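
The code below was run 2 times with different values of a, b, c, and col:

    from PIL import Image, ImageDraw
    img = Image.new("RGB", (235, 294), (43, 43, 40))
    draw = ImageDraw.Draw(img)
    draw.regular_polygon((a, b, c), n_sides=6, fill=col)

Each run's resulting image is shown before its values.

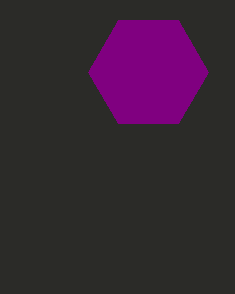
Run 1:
a = 148; b = 72; c = 60; col = 'purple'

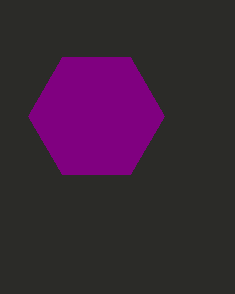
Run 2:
a = 96
b = 116
c = 68
col = 'purple'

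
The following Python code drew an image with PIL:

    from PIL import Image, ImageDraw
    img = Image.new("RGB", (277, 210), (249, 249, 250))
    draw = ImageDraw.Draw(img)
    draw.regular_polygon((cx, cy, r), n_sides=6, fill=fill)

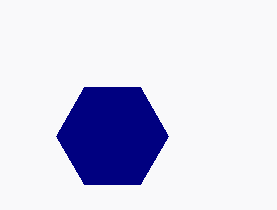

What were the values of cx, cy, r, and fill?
cx = 112
cy = 136
r = 56
fill = 'navy'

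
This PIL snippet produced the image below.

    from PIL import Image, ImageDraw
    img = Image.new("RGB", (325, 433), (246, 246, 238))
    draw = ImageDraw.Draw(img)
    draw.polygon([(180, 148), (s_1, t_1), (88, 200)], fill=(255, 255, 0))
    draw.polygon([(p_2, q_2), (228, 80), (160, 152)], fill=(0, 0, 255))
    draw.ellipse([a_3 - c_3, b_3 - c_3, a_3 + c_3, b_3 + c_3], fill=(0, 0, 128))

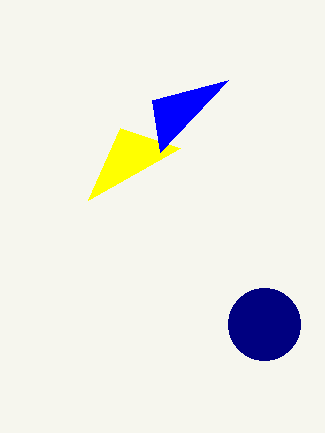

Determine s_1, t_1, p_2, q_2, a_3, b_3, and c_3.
s_1 = 120; t_1 = 128; p_2 = 152; q_2 = 100; a_3 = 264; b_3 = 324; c_3 = 36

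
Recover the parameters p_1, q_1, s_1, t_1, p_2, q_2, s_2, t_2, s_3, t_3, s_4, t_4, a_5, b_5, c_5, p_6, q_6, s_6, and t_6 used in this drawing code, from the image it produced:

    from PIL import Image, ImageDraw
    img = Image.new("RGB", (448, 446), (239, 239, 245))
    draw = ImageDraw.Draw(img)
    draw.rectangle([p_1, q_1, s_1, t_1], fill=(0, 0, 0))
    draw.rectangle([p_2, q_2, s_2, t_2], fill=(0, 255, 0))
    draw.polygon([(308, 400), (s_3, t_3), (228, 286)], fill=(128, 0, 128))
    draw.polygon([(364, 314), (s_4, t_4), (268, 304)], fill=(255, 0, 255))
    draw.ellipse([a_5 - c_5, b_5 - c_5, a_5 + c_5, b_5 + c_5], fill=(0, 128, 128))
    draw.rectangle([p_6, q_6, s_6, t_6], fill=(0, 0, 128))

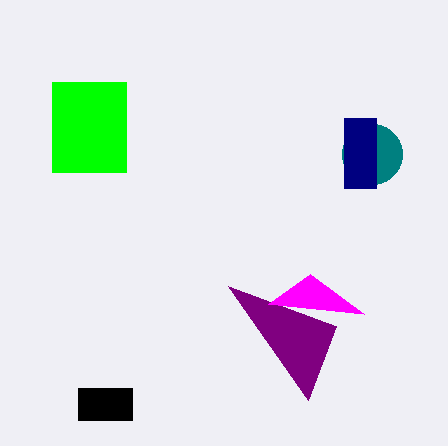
p_1 = 78; q_1 = 388; s_1 = 132; t_1 = 420; p_2 = 52; q_2 = 82; s_2 = 126; t_2 = 172; s_3 = 336; t_3 = 326; s_4 = 310; t_4 = 274; a_5 = 372; b_5 = 154; c_5 = 30; p_6 = 344; q_6 = 118; s_6 = 376; t_6 = 188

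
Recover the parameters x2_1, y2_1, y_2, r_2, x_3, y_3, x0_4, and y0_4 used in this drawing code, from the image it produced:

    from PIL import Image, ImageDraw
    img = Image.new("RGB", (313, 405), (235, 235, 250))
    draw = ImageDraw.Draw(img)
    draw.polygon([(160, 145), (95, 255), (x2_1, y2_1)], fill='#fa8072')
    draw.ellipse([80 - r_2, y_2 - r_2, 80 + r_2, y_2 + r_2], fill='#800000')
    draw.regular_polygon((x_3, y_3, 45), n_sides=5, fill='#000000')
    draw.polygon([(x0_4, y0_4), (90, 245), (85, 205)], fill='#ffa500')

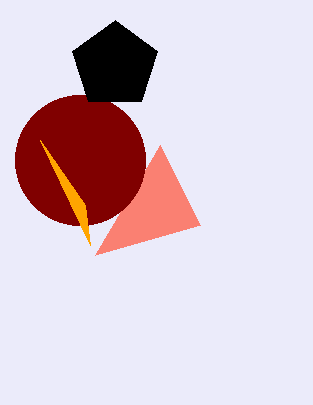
x2_1 = 200
y2_1 = 225
y_2 = 160
r_2 = 65
x_3 = 115
y_3 = 65
x0_4 = 40
y0_4 = 140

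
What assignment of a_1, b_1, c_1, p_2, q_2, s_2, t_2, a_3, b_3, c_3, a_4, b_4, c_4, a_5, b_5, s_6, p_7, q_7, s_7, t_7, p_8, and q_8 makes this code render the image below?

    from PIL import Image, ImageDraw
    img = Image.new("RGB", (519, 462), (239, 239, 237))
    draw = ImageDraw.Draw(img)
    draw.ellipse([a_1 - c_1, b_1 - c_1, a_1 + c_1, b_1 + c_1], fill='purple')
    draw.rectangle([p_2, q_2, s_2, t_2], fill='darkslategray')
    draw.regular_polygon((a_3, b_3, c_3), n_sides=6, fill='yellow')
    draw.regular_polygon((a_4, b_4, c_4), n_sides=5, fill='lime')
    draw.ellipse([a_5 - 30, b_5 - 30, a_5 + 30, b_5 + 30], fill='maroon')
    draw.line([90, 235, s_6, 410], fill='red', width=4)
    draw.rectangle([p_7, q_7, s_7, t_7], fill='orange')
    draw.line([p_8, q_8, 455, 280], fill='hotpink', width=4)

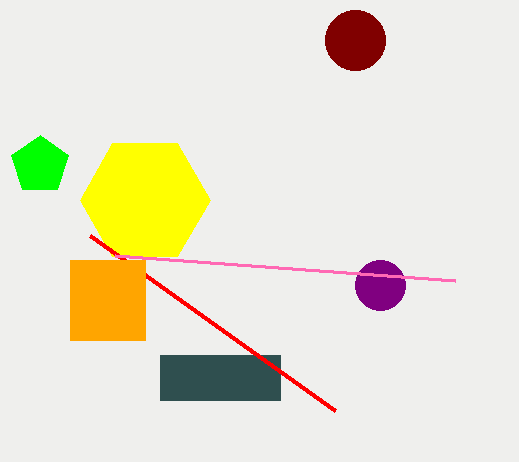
a_1 = 380
b_1 = 285
c_1 = 25
p_2 = 160
q_2 = 355
s_2 = 280
t_2 = 400
a_3 = 145
b_3 = 200
c_3 = 65
a_4 = 40
b_4 = 165
c_4 = 30
a_5 = 355
b_5 = 40
s_6 = 335
p_7 = 70
q_7 = 260
s_7 = 145
t_7 = 340
p_8 = 115
q_8 = 255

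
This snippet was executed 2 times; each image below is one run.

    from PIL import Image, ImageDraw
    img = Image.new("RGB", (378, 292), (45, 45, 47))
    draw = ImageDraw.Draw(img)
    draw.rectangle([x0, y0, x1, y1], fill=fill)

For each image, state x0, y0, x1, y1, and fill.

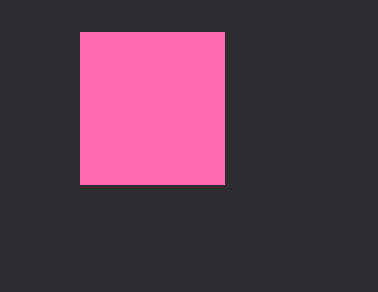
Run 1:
x0 = 80, y0 = 32, x1 = 224, y1 = 184, fill = 'hotpink'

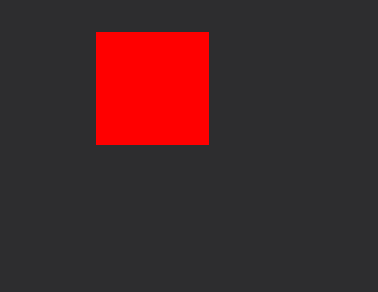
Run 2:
x0 = 96
y0 = 32
x1 = 208
y1 = 144
fill = 'red'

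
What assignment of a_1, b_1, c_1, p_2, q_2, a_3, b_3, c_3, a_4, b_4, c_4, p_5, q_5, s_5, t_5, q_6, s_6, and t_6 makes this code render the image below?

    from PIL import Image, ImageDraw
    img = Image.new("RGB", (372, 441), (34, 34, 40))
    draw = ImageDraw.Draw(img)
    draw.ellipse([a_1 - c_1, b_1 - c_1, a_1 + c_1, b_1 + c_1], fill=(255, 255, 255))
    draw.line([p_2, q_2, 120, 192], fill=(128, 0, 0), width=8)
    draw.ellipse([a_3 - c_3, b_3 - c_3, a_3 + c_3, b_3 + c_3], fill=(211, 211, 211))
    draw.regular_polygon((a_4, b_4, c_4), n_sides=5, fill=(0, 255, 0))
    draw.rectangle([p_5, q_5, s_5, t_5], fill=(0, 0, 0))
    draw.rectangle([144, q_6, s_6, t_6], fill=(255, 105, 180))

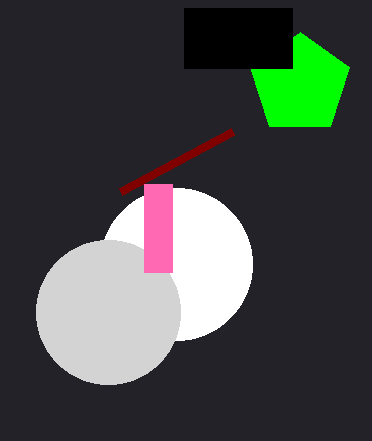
a_1 = 176; b_1 = 264; c_1 = 76; p_2 = 232; q_2 = 132; a_3 = 108; b_3 = 312; c_3 = 72; a_4 = 300; b_4 = 84; c_4 = 52; p_5 = 184; q_5 = 8; s_5 = 292; t_5 = 68; q_6 = 184; s_6 = 172; t_6 = 272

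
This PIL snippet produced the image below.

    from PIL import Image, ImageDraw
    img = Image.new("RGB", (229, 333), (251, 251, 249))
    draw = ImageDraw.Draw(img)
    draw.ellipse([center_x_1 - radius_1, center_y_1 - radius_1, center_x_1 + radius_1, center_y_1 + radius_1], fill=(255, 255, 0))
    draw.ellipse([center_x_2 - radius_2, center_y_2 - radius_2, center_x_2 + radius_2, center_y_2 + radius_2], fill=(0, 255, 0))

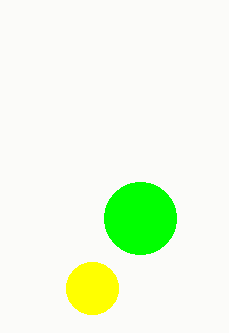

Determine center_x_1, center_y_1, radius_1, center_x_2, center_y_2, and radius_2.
center_x_1 = 92, center_y_1 = 288, radius_1 = 26, center_x_2 = 140, center_y_2 = 218, radius_2 = 36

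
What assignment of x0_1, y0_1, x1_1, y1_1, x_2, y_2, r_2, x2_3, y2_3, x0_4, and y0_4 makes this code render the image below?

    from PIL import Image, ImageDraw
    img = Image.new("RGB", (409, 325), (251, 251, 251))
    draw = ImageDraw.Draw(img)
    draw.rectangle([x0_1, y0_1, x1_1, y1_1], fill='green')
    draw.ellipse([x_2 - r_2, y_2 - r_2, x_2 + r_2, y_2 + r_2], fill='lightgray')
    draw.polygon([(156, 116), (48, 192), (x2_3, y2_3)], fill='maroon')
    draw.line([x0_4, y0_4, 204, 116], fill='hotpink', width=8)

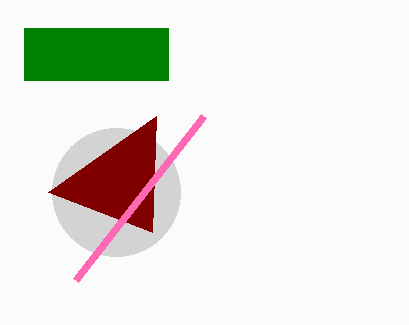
x0_1 = 24; y0_1 = 28; x1_1 = 168; y1_1 = 80; x_2 = 116; y_2 = 192; r_2 = 64; x2_3 = 152; y2_3 = 232; x0_4 = 76; y0_4 = 280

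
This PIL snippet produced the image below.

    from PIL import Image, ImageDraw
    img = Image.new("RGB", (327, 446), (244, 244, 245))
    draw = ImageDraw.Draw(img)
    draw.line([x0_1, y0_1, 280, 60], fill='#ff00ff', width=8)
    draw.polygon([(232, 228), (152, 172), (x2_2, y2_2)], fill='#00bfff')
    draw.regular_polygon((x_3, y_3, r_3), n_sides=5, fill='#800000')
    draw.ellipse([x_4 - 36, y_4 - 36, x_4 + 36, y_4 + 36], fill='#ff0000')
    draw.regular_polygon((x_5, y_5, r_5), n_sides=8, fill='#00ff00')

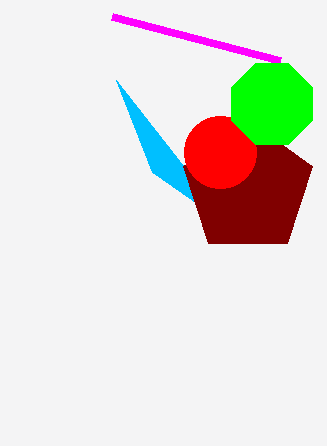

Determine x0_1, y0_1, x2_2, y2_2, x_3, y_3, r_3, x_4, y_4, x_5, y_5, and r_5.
x0_1 = 112
y0_1 = 16
x2_2 = 116
y2_2 = 80
x_3 = 248
y_3 = 188
r_3 = 68
x_4 = 220
y_4 = 152
x_5 = 272
y_5 = 104
r_5 = 44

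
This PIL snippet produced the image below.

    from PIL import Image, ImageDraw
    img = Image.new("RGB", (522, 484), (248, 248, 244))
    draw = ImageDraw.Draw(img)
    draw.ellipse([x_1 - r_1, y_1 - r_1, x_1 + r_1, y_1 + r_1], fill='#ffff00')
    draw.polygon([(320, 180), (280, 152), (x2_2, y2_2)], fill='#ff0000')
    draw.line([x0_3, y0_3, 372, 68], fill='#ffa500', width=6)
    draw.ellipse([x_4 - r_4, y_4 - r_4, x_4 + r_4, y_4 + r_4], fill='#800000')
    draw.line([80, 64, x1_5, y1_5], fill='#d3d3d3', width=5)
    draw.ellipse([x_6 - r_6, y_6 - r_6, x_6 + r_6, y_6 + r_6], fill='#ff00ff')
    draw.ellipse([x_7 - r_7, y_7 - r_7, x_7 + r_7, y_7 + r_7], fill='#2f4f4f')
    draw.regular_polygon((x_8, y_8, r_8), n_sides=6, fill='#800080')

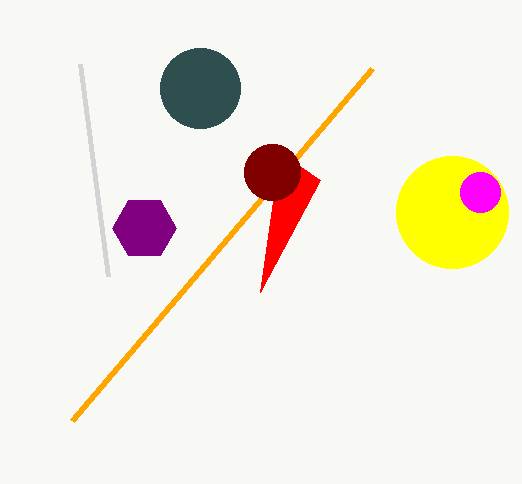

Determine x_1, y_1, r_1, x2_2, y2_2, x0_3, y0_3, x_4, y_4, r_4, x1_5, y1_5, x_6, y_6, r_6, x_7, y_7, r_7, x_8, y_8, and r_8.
x_1 = 452
y_1 = 212
r_1 = 56
x2_2 = 260
y2_2 = 292
x0_3 = 72
y0_3 = 420
x_4 = 272
y_4 = 172
r_4 = 28
x1_5 = 108
y1_5 = 276
x_6 = 480
y_6 = 192
r_6 = 20
x_7 = 200
y_7 = 88
r_7 = 40
x_8 = 144
y_8 = 228
r_8 = 32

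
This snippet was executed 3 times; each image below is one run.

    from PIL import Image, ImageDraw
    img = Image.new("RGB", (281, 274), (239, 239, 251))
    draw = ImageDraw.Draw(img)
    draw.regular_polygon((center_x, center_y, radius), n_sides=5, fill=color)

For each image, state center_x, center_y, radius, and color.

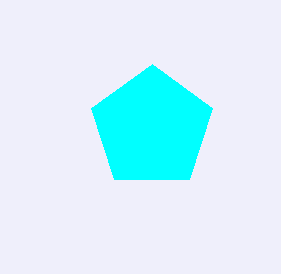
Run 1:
center_x = 152, center_y = 128, radius = 64, color = 'cyan'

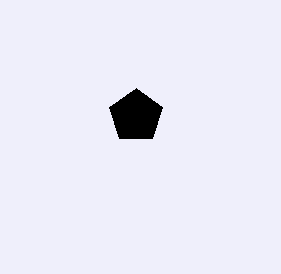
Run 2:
center_x = 136
center_y = 116
radius = 28
color = 'black'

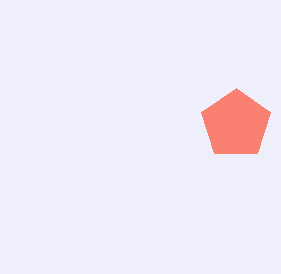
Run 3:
center_x = 236; center_y = 124; radius = 36; color = 'salmon'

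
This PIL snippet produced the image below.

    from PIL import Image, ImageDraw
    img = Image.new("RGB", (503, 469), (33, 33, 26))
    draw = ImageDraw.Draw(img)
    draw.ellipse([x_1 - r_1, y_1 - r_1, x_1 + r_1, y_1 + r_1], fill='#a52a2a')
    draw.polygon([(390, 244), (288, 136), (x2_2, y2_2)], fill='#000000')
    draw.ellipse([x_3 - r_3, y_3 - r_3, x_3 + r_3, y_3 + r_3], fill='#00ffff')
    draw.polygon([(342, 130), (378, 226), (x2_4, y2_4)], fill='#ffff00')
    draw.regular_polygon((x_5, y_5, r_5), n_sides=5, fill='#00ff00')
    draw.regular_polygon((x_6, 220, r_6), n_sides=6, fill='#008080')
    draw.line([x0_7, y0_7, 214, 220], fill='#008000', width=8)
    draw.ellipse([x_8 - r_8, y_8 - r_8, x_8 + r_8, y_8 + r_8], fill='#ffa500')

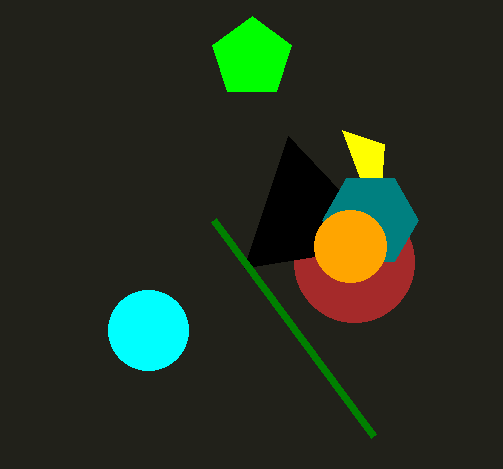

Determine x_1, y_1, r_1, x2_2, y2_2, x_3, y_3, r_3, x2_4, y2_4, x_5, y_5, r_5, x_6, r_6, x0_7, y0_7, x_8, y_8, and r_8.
x_1 = 354
y_1 = 262
r_1 = 60
x2_2 = 244
y2_2 = 268
x_3 = 148
y_3 = 330
r_3 = 40
x2_4 = 384
y2_4 = 144
x_5 = 252
y_5 = 58
r_5 = 42
x_6 = 370
r_6 = 48
x0_7 = 374
y0_7 = 436
x_8 = 350
y_8 = 246
r_8 = 36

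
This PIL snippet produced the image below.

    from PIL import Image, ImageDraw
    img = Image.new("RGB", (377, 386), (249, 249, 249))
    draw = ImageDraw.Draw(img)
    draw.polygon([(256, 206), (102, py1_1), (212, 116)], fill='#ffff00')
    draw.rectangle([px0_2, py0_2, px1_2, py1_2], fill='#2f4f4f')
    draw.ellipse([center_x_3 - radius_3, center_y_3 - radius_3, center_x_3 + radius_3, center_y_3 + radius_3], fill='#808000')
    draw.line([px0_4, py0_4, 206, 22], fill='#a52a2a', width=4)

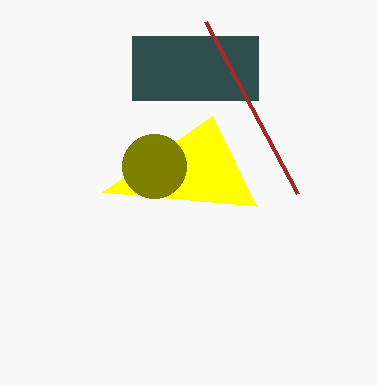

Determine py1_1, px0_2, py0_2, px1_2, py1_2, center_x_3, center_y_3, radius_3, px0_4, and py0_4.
py1_1 = 192, px0_2 = 132, py0_2 = 36, px1_2 = 258, py1_2 = 100, center_x_3 = 154, center_y_3 = 166, radius_3 = 32, px0_4 = 298, py0_4 = 194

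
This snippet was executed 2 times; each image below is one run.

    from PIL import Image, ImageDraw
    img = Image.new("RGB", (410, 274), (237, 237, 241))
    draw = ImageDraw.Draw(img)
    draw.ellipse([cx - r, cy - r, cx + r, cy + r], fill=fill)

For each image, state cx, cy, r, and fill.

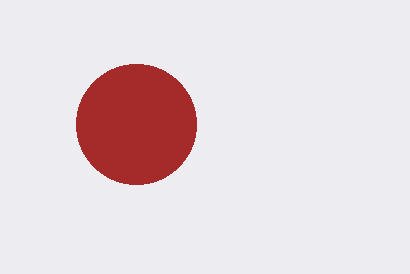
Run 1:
cx = 136, cy = 124, r = 60, fill = 'brown'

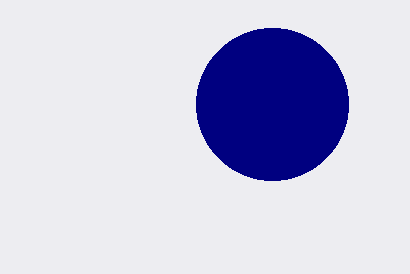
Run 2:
cx = 272
cy = 104
r = 76
fill = 'navy'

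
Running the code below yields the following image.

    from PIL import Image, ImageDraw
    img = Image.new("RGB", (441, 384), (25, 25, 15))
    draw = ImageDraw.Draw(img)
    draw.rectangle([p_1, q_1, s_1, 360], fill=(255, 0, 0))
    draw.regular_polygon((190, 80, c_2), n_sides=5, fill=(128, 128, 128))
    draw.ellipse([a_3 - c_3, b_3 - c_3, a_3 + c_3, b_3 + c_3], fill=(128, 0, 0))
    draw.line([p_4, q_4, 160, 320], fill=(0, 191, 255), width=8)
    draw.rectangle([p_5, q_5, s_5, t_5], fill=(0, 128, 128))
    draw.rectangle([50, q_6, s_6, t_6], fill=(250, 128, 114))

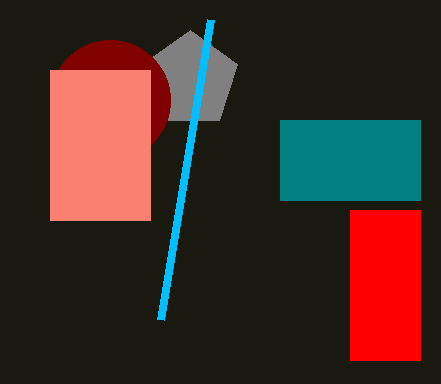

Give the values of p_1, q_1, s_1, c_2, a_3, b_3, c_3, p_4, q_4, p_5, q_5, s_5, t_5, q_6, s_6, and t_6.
p_1 = 350, q_1 = 210, s_1 = 420, c_2 = 50, a_3 = 110, b_3 = 100, c_3 = 60, p_4 = 210, q_4 = 20, p_5 = 280, q_5 = 120, s_5 = 420, t_5 = 200, q_6 = 70, s_6 = 150, t_6 = 220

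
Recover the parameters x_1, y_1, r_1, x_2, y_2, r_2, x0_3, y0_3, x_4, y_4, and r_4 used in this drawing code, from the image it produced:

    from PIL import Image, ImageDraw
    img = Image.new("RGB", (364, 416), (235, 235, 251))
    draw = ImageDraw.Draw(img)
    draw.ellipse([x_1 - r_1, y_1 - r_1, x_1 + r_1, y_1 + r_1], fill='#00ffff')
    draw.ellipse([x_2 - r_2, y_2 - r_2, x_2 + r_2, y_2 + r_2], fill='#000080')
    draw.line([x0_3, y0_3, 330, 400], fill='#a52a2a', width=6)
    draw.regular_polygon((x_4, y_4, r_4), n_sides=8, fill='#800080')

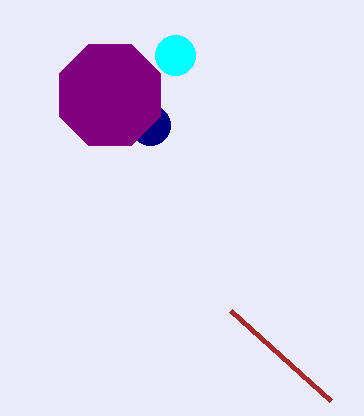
x_1 = 175, y_1 = 55, r_1 = 20, x_2 = 150, y_2 = 125, r_2 = 20, x0_3 = 230, y0_3 = 310, x_4 = 110, y_4 = 95, r_4 = 55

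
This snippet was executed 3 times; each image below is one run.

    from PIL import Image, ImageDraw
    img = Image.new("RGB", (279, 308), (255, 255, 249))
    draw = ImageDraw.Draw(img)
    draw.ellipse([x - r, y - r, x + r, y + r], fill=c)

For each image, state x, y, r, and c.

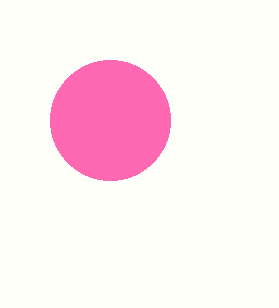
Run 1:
x = 110, y = 120, r = 60, c = 'hotpink'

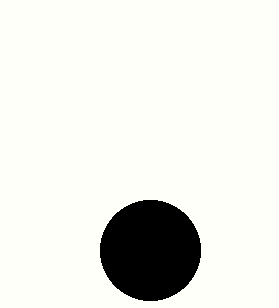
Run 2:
x = 150, y = 250, r = 50, c = 'black'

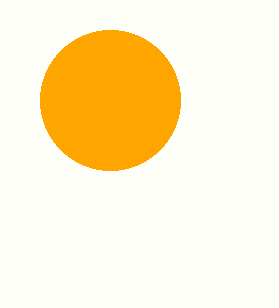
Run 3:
x = 110, y = 100, r = 70, c = 'orange'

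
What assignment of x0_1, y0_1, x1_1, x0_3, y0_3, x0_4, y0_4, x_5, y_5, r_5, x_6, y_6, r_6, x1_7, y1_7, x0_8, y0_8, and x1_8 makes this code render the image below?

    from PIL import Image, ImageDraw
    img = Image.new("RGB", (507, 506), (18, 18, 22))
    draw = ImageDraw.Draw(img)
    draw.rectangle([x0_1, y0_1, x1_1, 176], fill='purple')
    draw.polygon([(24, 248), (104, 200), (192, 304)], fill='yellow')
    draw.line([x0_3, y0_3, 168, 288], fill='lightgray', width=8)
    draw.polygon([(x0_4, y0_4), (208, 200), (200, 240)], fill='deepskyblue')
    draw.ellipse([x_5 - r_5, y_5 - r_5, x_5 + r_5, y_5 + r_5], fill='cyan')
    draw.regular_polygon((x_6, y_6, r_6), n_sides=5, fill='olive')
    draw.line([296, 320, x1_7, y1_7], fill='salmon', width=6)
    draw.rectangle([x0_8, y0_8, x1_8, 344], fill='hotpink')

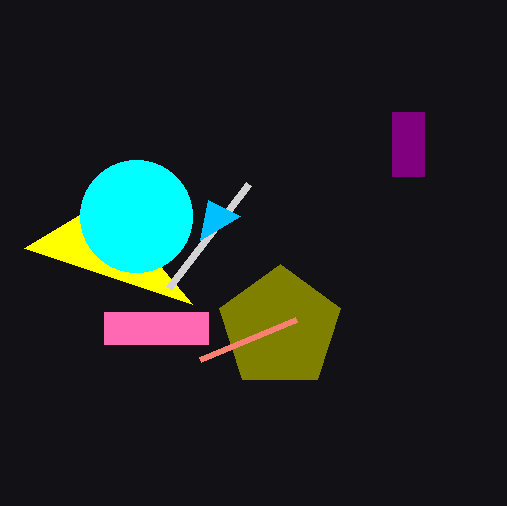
x0_1 = 392; y0_1 = 112; x1_1 = 424; x0_3 = 248; y0_3 = 184; x0_4 = 240; y0_4 = 216; x_5 = 136; y_5 = 216; r_5 = 56; x_6 = 280; y_6 = 328; r_6 = 64; x1_7 = 200; y1_7 = 360; x0_8 = 104; y0_8 = 312; x1_8 = 208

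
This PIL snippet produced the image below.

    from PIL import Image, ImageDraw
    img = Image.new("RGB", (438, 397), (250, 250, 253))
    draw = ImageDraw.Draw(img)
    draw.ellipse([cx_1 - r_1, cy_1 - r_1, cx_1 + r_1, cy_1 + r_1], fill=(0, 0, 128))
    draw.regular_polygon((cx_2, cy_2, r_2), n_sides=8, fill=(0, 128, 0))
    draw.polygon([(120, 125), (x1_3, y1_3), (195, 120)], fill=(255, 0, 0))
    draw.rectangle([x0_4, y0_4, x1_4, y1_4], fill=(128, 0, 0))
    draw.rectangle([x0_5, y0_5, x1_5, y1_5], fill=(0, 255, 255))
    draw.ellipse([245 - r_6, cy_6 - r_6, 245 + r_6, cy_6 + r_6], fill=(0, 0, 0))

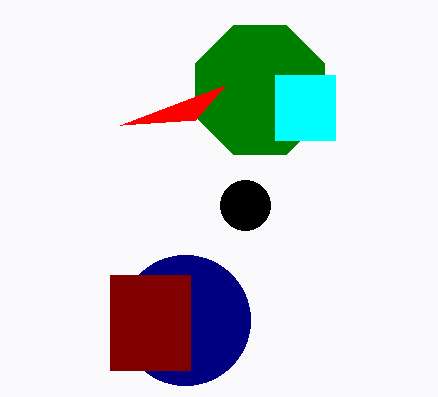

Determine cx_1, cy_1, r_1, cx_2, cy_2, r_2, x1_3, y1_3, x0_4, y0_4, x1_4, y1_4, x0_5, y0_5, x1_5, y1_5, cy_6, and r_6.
cx_1 = 185
cy_1 = 320
r_1 = 65
cx_2 = 260
cy_2 = 90
r_2 = 70
x1_3 = 225
y1_3 = 85
x0_4 = 110
y0_4 = 275
x1_4 = 190
y1_4 = 370
x0_5 = 275
y0_5 = 75
x1_5 = 335
y1_5 = 140
cy_6 = 205
r_6 = 25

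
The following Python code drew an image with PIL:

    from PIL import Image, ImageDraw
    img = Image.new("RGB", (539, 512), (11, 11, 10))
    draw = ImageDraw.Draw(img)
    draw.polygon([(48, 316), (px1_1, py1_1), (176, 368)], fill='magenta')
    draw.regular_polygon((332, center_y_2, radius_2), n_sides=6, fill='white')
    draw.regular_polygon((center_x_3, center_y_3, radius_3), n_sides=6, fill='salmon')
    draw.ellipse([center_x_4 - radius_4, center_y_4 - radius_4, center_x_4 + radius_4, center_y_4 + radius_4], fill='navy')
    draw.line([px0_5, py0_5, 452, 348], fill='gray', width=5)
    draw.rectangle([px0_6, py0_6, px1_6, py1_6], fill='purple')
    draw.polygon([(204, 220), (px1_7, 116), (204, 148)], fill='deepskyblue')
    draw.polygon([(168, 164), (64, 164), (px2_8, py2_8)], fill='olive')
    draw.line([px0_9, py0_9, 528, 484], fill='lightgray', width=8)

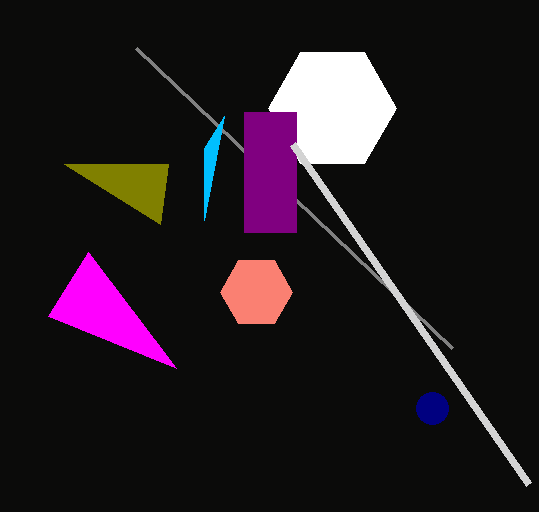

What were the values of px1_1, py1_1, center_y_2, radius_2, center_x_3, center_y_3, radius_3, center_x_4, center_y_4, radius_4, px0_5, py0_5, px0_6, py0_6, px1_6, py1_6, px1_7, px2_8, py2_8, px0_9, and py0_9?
px1_1 = 88; py1_1 = 252; center_y_2 = 108; radius_2 = 64; center_x_3 = 256; center_y_3 = 292; radius_3 = 36; center_x_4 = 432; center_y_4 = 408; radius_4 = 16; px0_5 = 136; py0_5 = 48; px0_6 = 244; py0_6 = 112; px1_6 = 296; py1_6 = 232; px1_7 = 224; px2_8 = 160; py2_8 = 224; px0_9 = 292; py0_9 = 144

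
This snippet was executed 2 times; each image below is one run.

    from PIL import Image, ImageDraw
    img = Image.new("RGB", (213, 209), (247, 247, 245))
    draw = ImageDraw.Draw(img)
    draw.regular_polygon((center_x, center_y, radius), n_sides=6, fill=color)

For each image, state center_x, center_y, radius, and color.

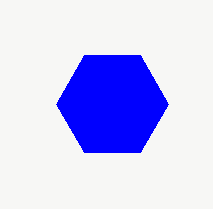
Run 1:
center_x = 112, center_y = 104, radius = 56, color = 'blue'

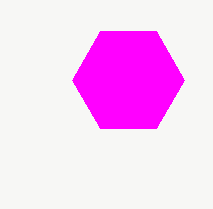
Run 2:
center_x = 128
center_y = 80
radius = 56
color = 'magenta'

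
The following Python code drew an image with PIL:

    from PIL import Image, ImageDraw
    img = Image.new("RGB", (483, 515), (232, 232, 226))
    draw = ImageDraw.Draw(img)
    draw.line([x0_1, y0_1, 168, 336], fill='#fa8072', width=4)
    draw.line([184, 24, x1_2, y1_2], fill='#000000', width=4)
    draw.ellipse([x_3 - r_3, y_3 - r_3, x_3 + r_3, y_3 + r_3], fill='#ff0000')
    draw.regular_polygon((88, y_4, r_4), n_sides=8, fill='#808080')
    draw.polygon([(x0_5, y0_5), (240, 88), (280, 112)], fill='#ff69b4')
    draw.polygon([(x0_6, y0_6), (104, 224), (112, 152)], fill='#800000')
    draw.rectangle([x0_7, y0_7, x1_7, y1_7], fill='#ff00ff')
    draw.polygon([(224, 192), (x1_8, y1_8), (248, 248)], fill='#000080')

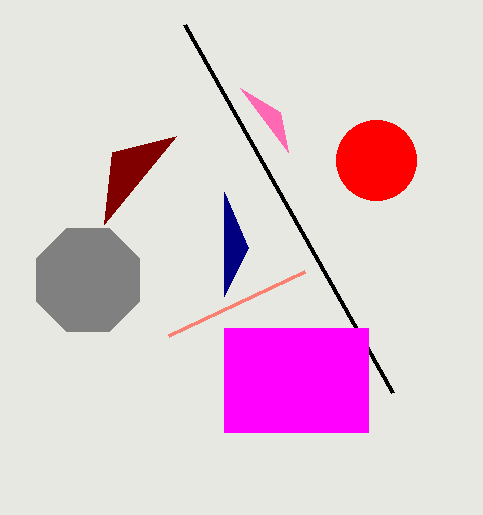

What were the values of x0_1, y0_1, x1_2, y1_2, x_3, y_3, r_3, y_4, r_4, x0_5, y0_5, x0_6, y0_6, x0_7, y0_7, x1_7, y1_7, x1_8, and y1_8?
x0_1 = 304; y0_1 = 272; x1_2 = 392; y1_2 = 392; x_3 = 376; y_3 = 160; r_3 = 40; y_4 = 280; r_4 = 56; x0_5 = 288; y0_5 = 152; x0_6 = 176; y0_6 = 136; x0_7 = 224; y0_7 = 328; x1_7 = 368; y1_7 = 432; x1_8 = 224; y1_8 = 296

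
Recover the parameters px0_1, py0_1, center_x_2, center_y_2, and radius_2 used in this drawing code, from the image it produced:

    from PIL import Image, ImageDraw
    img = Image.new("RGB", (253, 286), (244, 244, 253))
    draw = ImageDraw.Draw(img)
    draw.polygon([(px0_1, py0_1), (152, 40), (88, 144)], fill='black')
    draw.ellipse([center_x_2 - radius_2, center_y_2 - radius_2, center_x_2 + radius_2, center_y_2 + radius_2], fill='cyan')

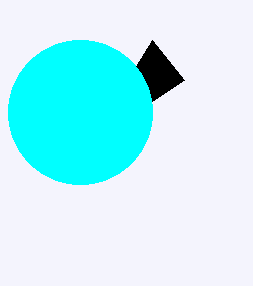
px0_1 = 184, py0_1 = 80, center_x_2 = 80, center_y_2 = 112, radius_2 = 72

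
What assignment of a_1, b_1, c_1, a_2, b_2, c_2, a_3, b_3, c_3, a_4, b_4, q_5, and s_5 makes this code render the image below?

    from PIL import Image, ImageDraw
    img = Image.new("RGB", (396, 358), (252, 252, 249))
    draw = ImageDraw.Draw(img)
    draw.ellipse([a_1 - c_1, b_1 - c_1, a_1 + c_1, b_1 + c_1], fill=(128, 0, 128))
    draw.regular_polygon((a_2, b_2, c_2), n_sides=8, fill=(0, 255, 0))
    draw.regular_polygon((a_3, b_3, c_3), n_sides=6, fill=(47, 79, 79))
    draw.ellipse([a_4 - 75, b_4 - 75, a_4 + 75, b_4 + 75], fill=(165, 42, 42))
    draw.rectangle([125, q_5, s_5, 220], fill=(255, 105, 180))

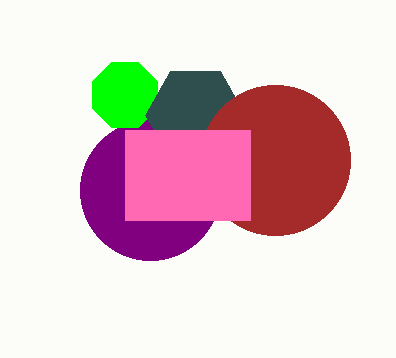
a_1 = 150, b_1 = 190, c_1 = 70, a_2 = 125, b_2 = 95, c_2 = 35, a_3 = 195, b_3 = 115, c_3 = 50, a_4 = 275, b_4 = 160, q_5 = 130, s_5 = 250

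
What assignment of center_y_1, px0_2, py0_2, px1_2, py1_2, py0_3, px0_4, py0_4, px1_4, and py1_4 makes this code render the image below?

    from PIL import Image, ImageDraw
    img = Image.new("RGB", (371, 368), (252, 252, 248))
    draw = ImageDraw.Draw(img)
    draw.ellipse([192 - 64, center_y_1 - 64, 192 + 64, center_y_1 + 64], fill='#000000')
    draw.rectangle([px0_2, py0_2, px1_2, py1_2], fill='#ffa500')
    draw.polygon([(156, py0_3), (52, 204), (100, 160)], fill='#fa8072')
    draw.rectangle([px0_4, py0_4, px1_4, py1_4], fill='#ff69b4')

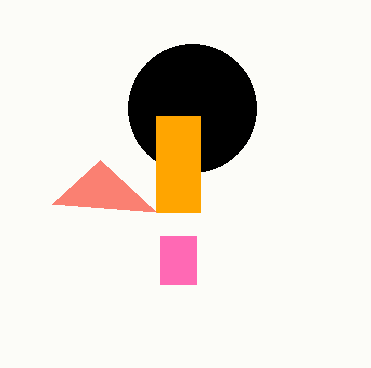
center_y_1 = 108
px0_2 = 156
py0_2 = 116
px1_2 = 200
py1_2 = 212
py0_3 = 212
px0_4 = 160
py0_4 = 236
px1_4 = 196
py1_4 = 284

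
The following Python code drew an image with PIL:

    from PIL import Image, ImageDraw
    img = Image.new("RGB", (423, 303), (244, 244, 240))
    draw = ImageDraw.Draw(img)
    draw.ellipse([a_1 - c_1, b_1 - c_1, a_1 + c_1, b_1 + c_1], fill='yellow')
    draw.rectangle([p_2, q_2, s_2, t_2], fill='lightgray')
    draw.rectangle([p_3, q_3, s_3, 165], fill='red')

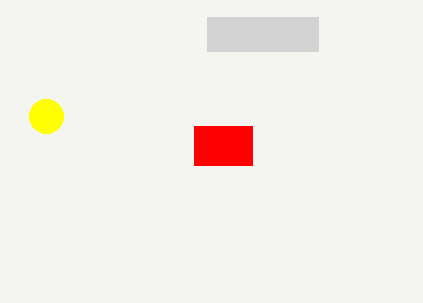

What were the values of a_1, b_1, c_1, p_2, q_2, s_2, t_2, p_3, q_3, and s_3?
a_1 = 46; b_1 = 116; c_1 = 17; p_2 = 207; q_2 = 17; s_2 = 318; t_2 = 51; p_3 = 194; q_3 = 126; s_3 = 252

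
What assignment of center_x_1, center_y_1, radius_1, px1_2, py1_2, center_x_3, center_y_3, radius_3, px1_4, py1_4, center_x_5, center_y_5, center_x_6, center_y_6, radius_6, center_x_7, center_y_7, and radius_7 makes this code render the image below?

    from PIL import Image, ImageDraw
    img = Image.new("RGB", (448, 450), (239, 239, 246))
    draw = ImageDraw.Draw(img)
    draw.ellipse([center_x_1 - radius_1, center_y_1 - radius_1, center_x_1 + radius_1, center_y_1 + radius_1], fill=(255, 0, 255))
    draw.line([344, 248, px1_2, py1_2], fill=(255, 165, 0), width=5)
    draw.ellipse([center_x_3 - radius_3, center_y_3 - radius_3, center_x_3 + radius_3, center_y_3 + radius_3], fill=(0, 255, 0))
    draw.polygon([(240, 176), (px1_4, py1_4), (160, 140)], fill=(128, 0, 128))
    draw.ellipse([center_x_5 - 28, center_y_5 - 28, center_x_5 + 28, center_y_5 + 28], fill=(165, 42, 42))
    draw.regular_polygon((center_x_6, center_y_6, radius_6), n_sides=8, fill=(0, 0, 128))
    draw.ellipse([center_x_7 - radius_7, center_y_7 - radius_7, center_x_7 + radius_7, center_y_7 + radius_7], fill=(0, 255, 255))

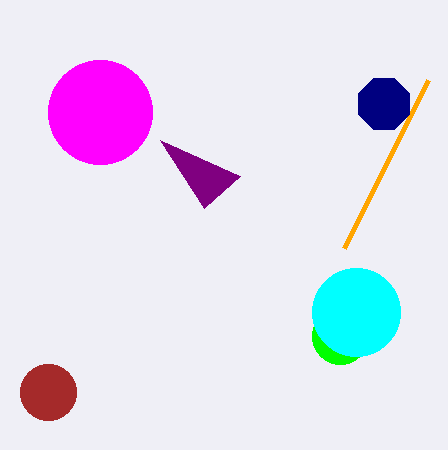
center_x_1 = 100, center_y_1 = 112, radius_1 = 52, px1_2 = 428, py1_2 = 80, center_x_3 = 340, center_y_3 = 336, radius_3 = 28, px1_4 = 204, py1_4 = 208, center_x_5 = 48, center_y_5 = 392, center_x_6 = 384, center_y_6 = 104, radius_6 = 28, center_x_7 = 356, center_y_7 = 312, radius_7 = 44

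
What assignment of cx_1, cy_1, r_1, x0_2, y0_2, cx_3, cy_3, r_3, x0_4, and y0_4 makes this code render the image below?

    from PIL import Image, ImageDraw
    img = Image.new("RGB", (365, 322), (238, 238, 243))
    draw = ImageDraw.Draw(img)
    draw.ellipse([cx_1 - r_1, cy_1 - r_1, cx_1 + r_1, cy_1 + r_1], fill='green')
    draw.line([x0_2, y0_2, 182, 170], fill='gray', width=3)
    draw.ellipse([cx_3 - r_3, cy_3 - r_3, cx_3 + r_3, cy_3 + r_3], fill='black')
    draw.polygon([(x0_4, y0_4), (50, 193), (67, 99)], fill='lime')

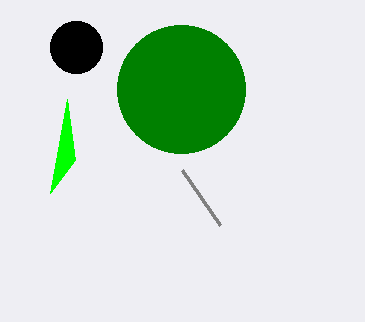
cx_1 = 181
cy_1 = 89
r_1 = 64
x0_2 = 220
y0_2 = 225
cx_3 = 76
cy_3 = 47
r_3 = 26
x0_4 = 75
y0_4 = 160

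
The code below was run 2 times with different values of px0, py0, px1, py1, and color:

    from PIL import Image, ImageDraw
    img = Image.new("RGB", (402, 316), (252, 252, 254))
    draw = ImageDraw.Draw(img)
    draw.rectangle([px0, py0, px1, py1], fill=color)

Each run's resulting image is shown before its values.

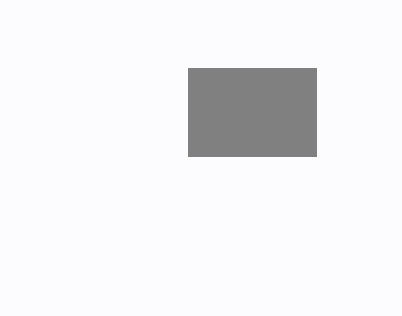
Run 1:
px0 = 188
py0 = 68
px1 = 316
py1 = 156
color = 'gray'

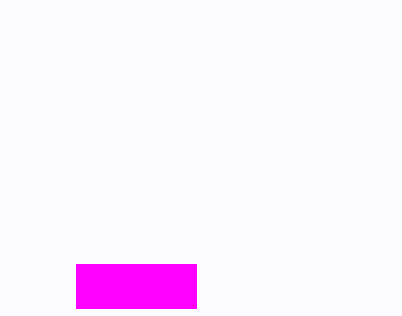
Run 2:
px0 = 76
py0 = 264
px1 = 196
py1 = 308
color = 'magenta'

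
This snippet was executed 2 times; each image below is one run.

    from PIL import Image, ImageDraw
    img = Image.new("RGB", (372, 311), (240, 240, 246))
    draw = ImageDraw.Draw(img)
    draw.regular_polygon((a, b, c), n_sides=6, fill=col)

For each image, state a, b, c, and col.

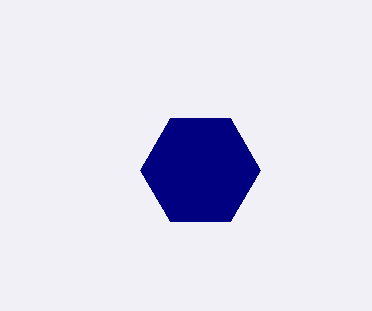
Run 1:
a = 200; b = 170; c = 60; col = 'navy'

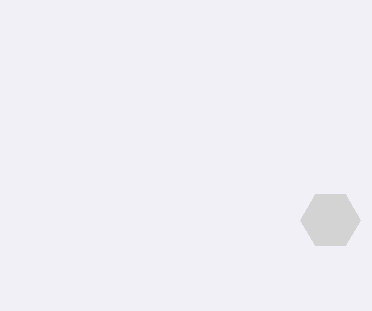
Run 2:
a = 330, b = 220, c = 30, col = 'lightgray'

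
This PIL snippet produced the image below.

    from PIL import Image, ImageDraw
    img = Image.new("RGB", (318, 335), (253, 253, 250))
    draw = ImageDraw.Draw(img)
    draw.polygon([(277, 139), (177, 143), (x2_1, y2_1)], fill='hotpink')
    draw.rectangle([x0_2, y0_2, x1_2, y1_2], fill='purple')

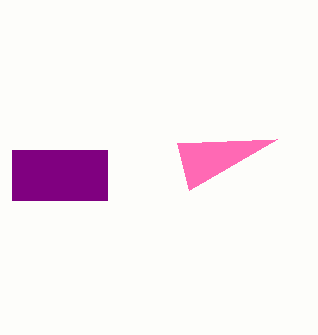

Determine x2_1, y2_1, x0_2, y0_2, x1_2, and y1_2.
x2_1 = 189; y2_1 = 190; x0_2 = 12; y0_2 = 150; x1_2 = 107; y1_2 = 200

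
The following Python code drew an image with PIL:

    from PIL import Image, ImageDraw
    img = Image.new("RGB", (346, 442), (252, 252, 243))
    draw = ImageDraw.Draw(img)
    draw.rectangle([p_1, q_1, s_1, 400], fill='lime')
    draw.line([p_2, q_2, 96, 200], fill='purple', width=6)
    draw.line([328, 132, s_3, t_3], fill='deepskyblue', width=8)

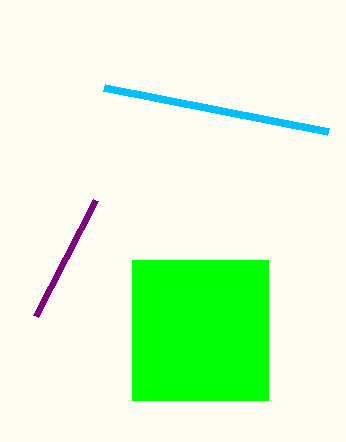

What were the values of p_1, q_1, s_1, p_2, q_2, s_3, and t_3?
p_1 = 132; q_1 = 260; s_1 = 268; p_2 = 36; q_2 = 316; s_3 = 104; t_3 = 88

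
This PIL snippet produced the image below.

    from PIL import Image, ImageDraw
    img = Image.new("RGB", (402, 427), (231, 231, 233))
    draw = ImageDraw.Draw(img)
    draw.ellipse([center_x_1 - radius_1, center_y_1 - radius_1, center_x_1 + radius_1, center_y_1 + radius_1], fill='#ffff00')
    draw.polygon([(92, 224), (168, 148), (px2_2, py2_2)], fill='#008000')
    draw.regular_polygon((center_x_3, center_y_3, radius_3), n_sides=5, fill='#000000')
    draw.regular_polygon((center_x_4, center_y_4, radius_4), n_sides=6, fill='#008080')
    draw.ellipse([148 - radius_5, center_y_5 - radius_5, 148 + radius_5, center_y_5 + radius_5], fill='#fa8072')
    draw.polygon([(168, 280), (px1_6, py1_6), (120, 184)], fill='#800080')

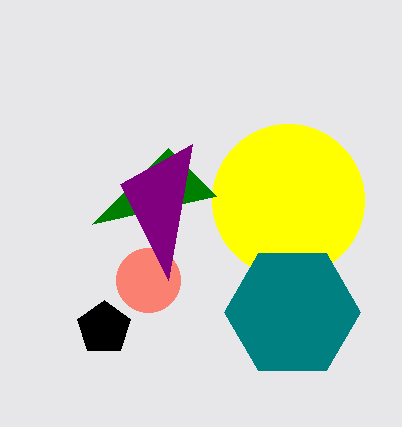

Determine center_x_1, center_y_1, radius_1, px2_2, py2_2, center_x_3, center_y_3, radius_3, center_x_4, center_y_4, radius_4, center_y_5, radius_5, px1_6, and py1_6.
center_x_1 = 288; center_y_1 = 200; radius_1 = 76; px2_2 = 216; py2_2 = 196; center_x_3 = 104; center_y_3 = 328; radius_3 = 28; center_x_4 = 292; center_y_4 = 312; radius_4 = 68; center_y_5 = 280; radius_5 = 32; px1_6 = 192; py1_6 = 144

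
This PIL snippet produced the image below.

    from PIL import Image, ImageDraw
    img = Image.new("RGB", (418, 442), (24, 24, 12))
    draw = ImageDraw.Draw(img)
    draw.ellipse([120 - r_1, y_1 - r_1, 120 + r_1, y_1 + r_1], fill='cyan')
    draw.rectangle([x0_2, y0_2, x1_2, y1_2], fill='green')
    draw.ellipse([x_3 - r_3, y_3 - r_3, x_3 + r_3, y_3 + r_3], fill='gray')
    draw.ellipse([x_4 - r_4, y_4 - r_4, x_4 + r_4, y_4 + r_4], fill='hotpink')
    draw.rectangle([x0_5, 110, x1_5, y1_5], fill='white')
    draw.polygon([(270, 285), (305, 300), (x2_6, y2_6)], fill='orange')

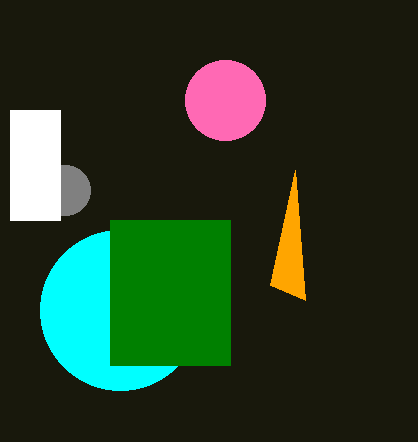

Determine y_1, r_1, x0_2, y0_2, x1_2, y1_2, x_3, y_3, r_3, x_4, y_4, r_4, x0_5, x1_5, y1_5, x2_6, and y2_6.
y_1 = 310
r_1 = 80
x0_2 = 110
y0_2 = 220
x1_2 = 230
y1_2 = 365
x_3 = 65
y_3 = 190
r_3 = 25
x_4 = 225
y_4 = 100
r_4 = 40
x0_5 = 10
x1_5 = 60
y1_5 = 220
x2_6 = 295
y2_6 = 170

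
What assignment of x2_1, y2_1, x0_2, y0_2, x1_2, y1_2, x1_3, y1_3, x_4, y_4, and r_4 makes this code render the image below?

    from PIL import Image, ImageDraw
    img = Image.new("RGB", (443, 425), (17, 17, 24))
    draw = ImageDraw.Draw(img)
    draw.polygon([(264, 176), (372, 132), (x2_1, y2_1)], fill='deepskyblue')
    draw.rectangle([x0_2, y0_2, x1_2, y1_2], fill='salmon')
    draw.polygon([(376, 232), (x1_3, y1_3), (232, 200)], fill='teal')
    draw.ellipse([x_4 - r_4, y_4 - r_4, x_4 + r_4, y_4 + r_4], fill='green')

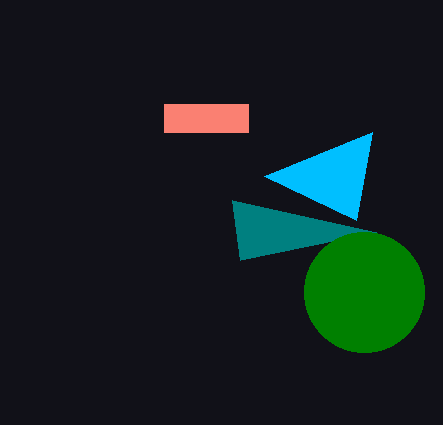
x2_1 = 356; y2_1 = 220; x0_2 = 164; y0_2 = 104; x1_2 = 248; y1_2 = 132; x1_3 = 240; y1_3 = 260; x_4 = 364; y_4 = 292; r_4 = 60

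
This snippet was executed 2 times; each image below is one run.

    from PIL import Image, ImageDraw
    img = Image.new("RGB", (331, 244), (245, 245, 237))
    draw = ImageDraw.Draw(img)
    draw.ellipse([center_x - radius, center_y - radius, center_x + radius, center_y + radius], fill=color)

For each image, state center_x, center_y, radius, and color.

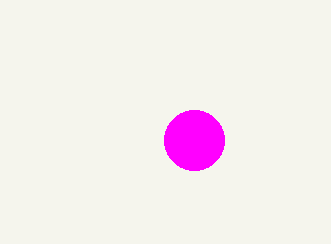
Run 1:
center_x = 194, center_y = 140, radius = 30, color = 'magenta'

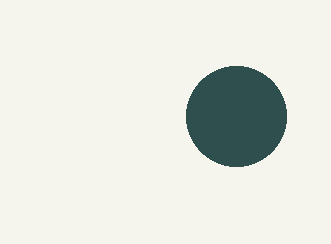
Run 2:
center_x = 236; center_y = 116; radius = 50; color = 'darkslategray'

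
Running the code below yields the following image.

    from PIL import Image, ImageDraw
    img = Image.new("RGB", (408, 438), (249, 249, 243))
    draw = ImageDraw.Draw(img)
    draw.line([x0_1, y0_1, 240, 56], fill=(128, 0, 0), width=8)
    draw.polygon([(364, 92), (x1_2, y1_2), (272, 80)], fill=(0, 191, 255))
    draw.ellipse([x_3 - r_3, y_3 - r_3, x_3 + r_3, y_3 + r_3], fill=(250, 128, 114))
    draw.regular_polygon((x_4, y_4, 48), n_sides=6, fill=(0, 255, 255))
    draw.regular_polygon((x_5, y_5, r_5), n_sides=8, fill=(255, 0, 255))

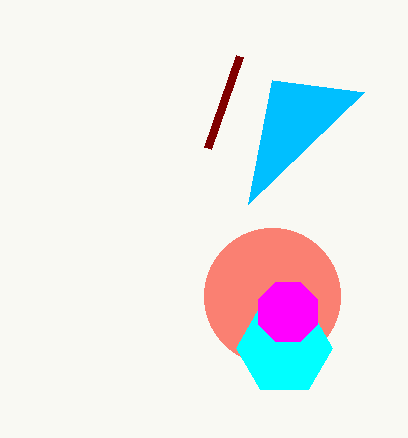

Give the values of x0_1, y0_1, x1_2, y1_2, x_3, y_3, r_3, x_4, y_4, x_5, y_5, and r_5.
x0_1 = 208; y0_1 = 148; x1_2 = 248; y1_2 = 204; x_3 = 272; y_3 = 296; r_3 = 68; x_4 = 284; y_4 = 348; x_5 = 288; y_5 = 312; r_5 = 32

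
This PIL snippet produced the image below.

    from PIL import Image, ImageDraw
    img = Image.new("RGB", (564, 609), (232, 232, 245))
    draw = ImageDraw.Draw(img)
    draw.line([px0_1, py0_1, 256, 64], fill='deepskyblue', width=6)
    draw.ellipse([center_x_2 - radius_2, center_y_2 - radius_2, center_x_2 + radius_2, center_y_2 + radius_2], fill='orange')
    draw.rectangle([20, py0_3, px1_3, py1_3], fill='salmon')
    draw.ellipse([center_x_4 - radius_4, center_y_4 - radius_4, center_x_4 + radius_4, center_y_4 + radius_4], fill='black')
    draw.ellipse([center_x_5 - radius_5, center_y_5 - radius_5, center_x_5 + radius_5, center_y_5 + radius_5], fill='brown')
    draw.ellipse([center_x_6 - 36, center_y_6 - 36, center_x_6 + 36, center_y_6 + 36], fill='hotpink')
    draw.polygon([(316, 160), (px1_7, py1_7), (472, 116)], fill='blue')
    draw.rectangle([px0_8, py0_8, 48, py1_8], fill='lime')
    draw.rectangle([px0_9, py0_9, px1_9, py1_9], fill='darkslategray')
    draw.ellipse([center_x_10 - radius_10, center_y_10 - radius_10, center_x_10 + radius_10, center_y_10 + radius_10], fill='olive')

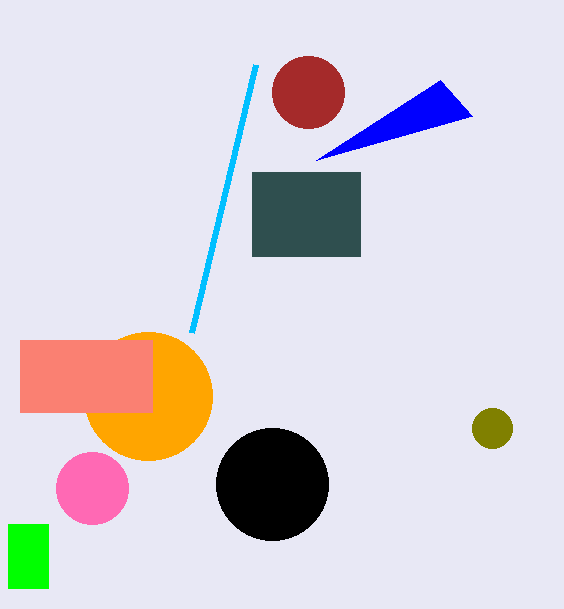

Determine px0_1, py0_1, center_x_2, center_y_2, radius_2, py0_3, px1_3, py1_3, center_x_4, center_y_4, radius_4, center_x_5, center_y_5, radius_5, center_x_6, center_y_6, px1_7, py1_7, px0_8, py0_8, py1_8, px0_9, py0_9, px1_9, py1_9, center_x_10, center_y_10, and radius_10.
px0_1 = 192, py0_1 = 332, center_x_2 = 148, center_y_2 = 396, radius_2 = 64, py0_3 = 340, px1_3 = 152, py1_3 = 412, center_x_4 = 272, center_y_4 = 484, radius_4 = 56, center_x_5 = 308, center_y_5 = 92, radius_5 = 36, center_x_6 = 92, center_y_6 = 488, px1_7 = 440, py1_7 = 80, px0_8 = 8, py0_8 = 524, py1_8 = 588, px0_9 = 252, py0_9 = 172, px1_9 = 360, py1_9 = 256, center_x_10 = 492, center_y_10 = 428, radius_10 = 20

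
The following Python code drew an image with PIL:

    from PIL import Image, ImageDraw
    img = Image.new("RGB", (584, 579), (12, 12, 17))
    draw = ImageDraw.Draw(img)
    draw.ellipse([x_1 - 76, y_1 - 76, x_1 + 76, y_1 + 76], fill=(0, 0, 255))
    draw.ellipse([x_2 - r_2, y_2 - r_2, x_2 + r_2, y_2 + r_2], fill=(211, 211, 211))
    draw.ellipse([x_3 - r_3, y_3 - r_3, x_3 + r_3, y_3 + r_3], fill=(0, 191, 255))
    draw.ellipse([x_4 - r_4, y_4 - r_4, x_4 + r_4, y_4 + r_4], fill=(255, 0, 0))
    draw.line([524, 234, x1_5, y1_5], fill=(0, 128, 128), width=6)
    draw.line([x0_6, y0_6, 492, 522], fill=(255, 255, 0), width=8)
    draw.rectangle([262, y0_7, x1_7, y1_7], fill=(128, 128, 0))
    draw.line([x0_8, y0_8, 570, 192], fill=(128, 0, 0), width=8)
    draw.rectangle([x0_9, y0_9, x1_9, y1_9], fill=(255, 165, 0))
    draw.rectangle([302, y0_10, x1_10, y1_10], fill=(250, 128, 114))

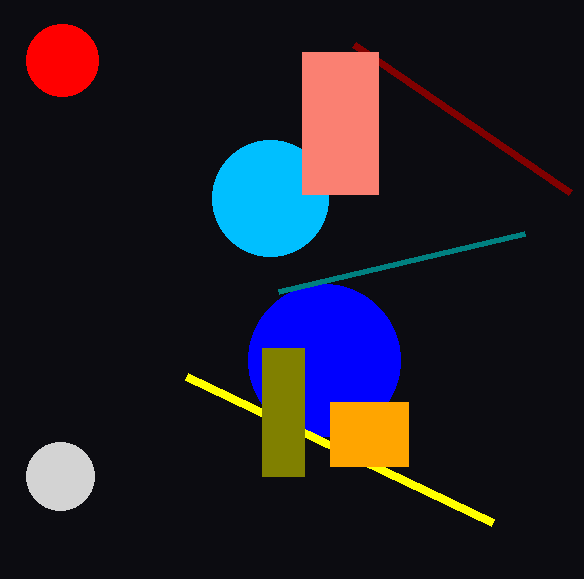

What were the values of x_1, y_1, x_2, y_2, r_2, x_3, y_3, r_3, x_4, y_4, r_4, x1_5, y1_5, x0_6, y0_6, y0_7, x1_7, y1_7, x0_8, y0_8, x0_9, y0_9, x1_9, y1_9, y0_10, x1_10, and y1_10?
x_1 = 324, y_1 = 360, x_2 = 60, y_2 = 476, r_2 = 34, x_3 = 270, y_3 = 198, r_3 = 58, x_4 = 62, y_4 = 60, r_4 = 36, x1_5 = 278, y1_5 = 292, x0_6 = 186, y0_6 = 376, y0_7 = 348, x1_7 = 304, y1_7 = 476, x0_8 = 354, y0_8 = 44, x0_9 = 330, y0_9 = 402, x1_9 = 408, y1_9 = 466, y0_10 = 52, x1_10 = 378, y1_10 = 194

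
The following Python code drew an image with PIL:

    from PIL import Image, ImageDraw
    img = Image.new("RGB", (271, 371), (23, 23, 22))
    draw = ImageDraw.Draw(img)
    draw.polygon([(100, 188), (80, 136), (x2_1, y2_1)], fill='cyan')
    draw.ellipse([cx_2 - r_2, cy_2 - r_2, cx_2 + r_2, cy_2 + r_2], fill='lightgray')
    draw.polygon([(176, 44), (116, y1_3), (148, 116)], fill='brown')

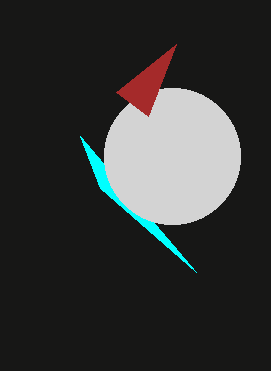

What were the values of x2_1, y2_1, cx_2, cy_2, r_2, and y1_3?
x2_1 = 196
y2_1 = 272
cx_2 = 172
cy_2 = 156
r_2 = 68
y1_3 = 92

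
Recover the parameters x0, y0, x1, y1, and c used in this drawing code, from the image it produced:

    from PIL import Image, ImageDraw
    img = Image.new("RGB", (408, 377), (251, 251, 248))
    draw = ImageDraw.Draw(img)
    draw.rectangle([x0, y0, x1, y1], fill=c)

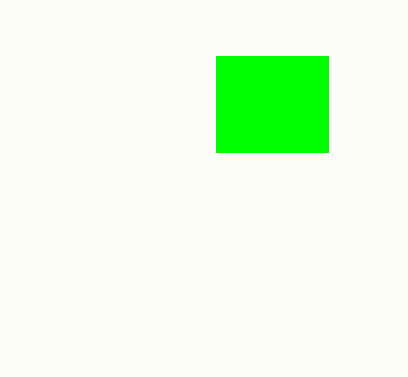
x0 = 216
y0 = 56
x1 = 328
y1 = 152
c = 'lime'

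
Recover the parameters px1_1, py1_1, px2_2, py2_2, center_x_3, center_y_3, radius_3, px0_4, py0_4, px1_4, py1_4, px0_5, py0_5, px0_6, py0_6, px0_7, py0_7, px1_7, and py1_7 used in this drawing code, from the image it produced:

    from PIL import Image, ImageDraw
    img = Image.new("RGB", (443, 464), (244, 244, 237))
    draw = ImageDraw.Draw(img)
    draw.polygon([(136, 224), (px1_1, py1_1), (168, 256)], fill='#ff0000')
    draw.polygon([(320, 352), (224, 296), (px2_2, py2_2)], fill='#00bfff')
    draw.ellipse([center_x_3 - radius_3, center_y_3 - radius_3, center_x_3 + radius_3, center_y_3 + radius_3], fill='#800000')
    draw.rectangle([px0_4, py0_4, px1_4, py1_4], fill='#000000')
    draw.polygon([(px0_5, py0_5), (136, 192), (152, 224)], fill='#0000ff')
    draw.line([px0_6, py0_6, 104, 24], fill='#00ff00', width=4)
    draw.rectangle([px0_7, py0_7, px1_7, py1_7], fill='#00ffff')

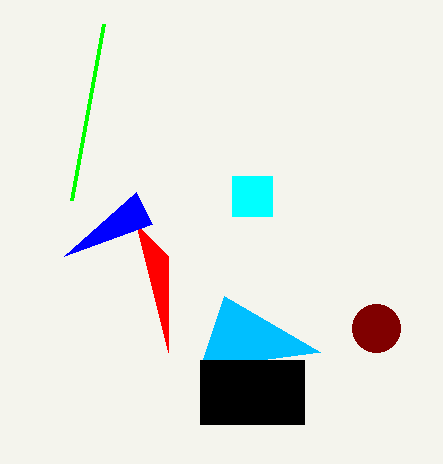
px1_1 = 168, py1_1 = 352, px2_2 = 200, py2_2 = 368, center_x_3 = 376, center_y_3 = 328, radius_3 = 24, px0_4 = 200, py0_4 = 360, px1_4 = 304, py1_4 = 424, px0_5 = 64, py0_5 = 256, px0_6 = 72, py0_6 = 200, px0_7 = 232, py0_7 = 176, px1_7 = 272, py1_7 = 216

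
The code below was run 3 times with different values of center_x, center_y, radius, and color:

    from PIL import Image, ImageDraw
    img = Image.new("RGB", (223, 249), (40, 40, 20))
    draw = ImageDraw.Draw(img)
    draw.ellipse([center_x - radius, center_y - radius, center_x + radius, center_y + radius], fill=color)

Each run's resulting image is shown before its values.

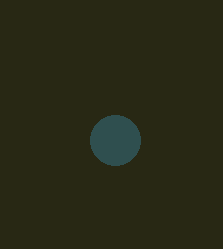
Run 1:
center_x = 115
center_y = 140
radius = 25
color = 'darkslategray'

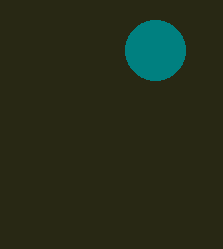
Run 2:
center_x = 155
center_y = 50
radius = 30
color = 'teal'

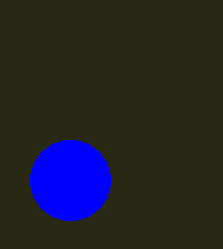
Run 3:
center_x = 70, center_y = 180, radius = 40, color = 'blue'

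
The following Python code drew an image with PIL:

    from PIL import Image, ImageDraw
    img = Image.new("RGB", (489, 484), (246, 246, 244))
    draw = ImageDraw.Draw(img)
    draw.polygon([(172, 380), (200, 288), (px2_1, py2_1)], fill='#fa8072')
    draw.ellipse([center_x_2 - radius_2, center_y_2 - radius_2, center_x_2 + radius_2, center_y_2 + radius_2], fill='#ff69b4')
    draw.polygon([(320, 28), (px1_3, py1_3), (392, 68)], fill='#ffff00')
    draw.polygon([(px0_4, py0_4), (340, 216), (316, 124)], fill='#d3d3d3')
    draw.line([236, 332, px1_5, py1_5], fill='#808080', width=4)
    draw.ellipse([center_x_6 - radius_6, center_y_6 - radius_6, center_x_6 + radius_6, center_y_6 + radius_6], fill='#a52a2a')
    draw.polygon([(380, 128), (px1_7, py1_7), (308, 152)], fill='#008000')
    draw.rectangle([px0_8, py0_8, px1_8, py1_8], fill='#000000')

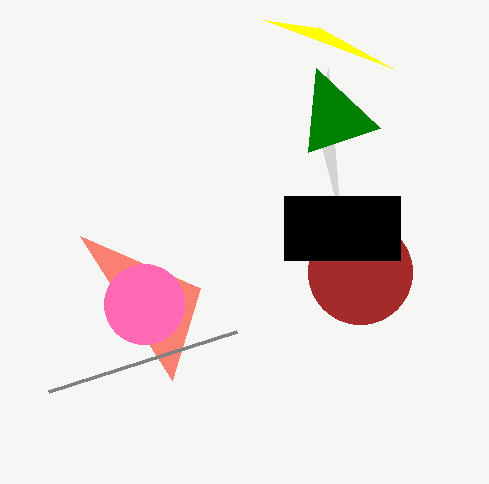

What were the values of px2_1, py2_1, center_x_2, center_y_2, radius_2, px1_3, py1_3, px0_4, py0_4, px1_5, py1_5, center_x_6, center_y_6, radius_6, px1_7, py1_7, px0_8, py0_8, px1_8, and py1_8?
px2_1 = 80, py2_1 = 236, center_x_2 = 144, center_y_2 = 304, radius_2 = 40, px1_3 = 264, py1_3 = 20, px0_4 = 328, py0_4 = 68, px1_5 = 48, py1_5 = 392, center_x_6 = 360, center_y_6 = 272, radius_6 = 52, px1_7 = 316, py1_7 = 68, px0_8 = 284, py0_8 = 196, px1_8 = 400, py1_8 = 260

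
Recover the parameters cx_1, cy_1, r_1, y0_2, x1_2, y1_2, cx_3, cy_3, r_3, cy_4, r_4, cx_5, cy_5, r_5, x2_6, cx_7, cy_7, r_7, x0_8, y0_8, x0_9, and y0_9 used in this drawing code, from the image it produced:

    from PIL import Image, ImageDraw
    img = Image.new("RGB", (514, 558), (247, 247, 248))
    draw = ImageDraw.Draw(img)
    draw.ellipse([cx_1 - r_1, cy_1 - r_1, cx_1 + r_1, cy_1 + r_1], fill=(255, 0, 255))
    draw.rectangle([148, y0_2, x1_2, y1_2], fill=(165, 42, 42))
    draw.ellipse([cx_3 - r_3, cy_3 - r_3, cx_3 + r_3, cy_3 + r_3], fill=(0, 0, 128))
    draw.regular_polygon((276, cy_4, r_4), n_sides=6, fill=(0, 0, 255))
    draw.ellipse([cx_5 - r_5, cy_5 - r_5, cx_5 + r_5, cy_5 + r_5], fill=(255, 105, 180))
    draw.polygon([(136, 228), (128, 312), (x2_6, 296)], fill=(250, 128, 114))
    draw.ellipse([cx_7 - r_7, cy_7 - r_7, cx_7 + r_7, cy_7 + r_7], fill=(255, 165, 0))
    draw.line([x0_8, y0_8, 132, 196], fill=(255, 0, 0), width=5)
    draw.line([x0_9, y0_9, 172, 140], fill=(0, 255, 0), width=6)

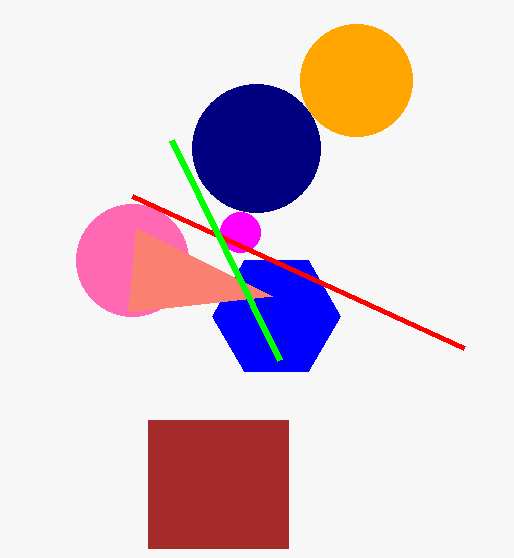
cx_1 = 240; cy_1 = 232; r_1 = 20; y0_2 = 420; x1_2 = 288; y1_2 = 548; cx_3 = 256; cy_3 = 148; r_3 = 64; cy_4 = 316; r_4 = 64; cx_5 = 132; cy_5 = 260; r_5 = 56; x2_6 = 272; cx_7 = 356; cy_7 = 80; r_7 = 56; x0_8 = 464; y0_8 = 348; x0_9 = 280; y0_9 = 360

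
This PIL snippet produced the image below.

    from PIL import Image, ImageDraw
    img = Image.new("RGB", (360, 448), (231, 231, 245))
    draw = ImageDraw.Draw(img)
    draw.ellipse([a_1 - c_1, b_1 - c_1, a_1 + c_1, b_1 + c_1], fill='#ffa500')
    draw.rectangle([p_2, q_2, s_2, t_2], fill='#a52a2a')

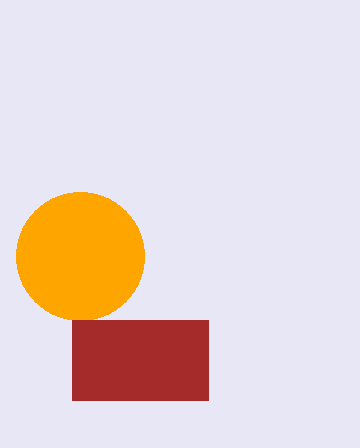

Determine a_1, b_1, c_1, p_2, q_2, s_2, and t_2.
a_1 = 80; b_1 = 256; c_1 = 64; p_2 = 72; q_2 = 320; s_2 = 208; t_2 = 400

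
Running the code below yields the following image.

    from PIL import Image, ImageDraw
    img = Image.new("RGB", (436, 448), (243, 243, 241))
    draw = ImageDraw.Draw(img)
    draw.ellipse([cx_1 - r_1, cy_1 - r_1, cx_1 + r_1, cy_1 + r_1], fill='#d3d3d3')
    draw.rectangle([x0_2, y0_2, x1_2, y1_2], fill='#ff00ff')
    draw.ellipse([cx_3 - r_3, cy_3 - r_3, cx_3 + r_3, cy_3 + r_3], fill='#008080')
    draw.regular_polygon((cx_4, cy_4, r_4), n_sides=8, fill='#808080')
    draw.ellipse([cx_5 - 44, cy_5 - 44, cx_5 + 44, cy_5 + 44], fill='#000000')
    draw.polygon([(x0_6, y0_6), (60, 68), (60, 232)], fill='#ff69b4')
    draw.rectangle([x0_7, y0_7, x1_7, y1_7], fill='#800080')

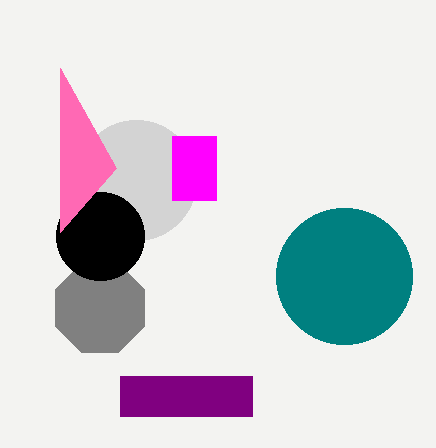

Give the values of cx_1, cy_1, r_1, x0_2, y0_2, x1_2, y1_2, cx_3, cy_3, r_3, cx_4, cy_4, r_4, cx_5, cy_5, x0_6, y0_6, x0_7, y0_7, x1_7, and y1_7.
cx_1 = 136, cy_1 = 180, r_1 = 60, x0_2 = 172, y0_2 = 136, x1_2 = 216, y1_2 = 200, cx_3 = 344, cy_3 = 276, r_3 = 68, cx_4 = 100, cy_4 = 308, r_4 = 48, cx_5 = 100, cy_5 = 236, x0_6 = 116, y0_6 = 168, x0_7 = 120, y0_7 = 376, x1_7 = 252, y1_7 = 416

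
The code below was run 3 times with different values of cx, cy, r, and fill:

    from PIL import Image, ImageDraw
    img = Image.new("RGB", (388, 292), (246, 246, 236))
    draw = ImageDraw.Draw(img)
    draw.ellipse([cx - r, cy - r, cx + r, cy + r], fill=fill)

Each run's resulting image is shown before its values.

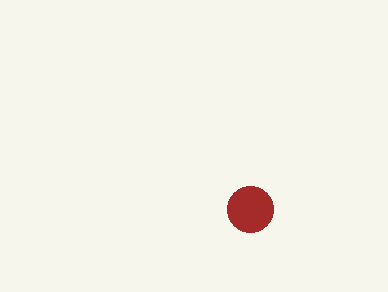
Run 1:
cx = 250, cy = 209, r = 23, fill = 'brown'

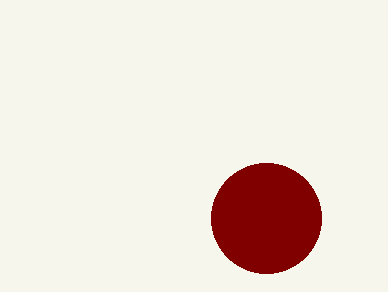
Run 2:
cx = 266; cy = 218; r = 55; fill = 'maroon'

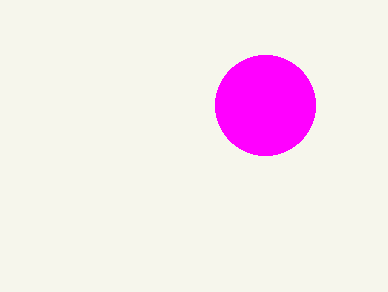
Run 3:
cx = 265
cy = 105
r = 50
fill = 'magenta'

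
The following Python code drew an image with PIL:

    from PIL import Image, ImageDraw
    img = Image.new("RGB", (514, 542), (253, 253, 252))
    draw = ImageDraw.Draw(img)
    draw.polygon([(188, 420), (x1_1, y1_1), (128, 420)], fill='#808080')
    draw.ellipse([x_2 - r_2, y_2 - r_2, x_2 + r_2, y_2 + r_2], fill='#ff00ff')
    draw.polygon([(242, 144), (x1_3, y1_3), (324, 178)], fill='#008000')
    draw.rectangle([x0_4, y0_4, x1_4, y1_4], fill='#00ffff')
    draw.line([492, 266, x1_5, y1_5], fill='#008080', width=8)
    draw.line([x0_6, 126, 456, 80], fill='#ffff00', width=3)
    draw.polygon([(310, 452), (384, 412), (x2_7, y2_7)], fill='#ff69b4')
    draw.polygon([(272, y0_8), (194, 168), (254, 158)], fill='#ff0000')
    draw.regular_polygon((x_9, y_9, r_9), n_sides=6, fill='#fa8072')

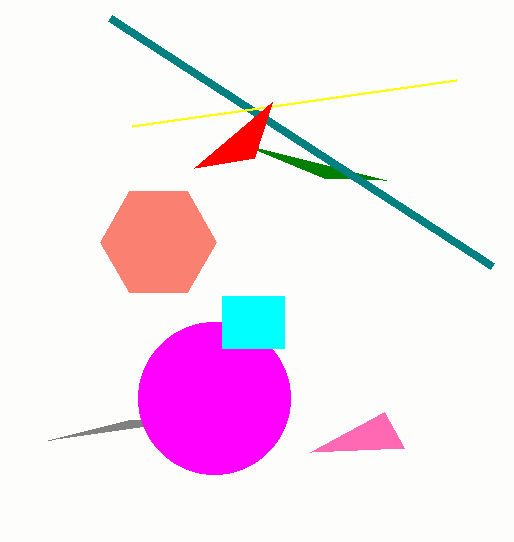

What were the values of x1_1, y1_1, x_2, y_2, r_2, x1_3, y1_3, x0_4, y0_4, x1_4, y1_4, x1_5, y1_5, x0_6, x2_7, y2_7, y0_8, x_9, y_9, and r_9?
x1_1 = 48; y1_1 = 440; x_2 = 214; y_2 = 398; r_2 = 76; x1_3 = 386; y1_3 = 180; x0_4 = 222; y0_4 = 296; x1_4 = 284; y1_4 = 348; x1_5 = 110; y1_5 = 18; x0_6 = 132; x2_7 = 404; y2_7 = 448; y0_8 = 102; x_9 = 158; y_9 = 242; r_9 = 58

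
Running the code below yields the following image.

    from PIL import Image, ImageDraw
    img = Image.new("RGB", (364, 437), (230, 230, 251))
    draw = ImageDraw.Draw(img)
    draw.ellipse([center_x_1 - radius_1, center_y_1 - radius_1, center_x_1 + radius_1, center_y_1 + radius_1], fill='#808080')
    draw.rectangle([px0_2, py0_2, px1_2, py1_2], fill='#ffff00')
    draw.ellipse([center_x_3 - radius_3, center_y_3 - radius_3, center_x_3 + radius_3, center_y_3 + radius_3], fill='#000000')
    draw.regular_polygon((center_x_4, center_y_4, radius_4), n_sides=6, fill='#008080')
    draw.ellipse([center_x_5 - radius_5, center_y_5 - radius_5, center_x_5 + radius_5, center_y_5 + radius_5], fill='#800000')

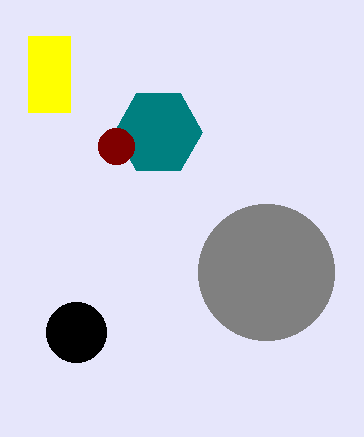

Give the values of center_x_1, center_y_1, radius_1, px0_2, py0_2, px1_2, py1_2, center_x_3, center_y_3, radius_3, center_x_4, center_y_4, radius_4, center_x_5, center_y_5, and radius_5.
center_x_1 = 266, center_y_1 = 272, radius_1 = 68, px0_2 = 28, py0_2 = 36, px1_2 = 70, py1_2 = 112, center_x_3 = 76, center_y_3 = 332, radius_3 = 30, center_x_4 = 158, center_y_4 = 132, radius_4 = 44, center_x_5 = 116, center_y_5 = 146, radius_5 = 18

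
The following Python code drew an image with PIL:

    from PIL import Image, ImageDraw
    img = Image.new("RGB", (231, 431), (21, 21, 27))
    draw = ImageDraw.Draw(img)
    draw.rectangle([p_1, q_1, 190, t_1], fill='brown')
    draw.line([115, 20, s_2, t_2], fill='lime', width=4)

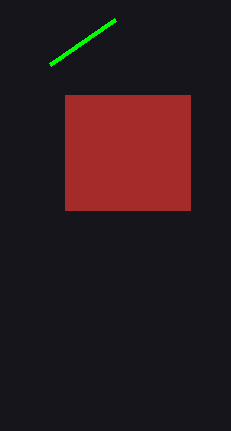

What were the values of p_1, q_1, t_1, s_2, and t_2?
p_1 = 65, q_1 = 95, t_1 = 210, s_2 = 50, t_2 = 65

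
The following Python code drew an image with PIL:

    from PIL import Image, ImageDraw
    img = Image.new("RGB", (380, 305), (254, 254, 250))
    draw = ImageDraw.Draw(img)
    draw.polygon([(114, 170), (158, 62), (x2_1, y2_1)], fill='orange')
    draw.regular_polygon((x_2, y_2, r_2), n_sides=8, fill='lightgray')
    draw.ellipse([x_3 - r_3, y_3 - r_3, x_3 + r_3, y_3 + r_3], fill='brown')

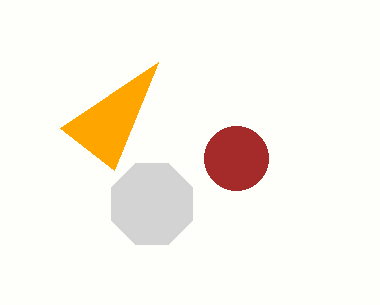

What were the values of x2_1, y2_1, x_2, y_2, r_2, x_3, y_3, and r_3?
x2_1 = 60
y2_1 = 128
x_2 = 152
y_2 = 204
r_2 = 44
x_3 = 236
y_3 = 158
r_3 = 32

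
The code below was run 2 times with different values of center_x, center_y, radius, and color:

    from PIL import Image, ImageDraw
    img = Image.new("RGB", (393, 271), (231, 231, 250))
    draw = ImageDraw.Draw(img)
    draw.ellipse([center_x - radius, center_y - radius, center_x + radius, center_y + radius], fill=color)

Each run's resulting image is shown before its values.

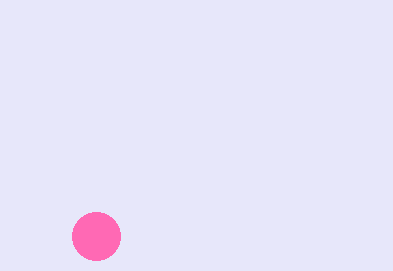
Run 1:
center_x = 96, center_y = 236, radius = 24, color = 'hotpink'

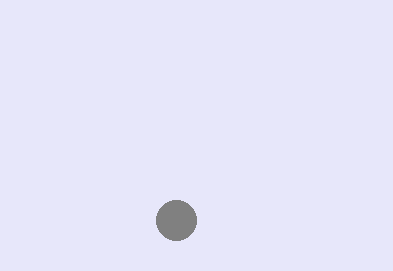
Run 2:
center_x = 176
center_y = 220
radius = 20
color = 'gray'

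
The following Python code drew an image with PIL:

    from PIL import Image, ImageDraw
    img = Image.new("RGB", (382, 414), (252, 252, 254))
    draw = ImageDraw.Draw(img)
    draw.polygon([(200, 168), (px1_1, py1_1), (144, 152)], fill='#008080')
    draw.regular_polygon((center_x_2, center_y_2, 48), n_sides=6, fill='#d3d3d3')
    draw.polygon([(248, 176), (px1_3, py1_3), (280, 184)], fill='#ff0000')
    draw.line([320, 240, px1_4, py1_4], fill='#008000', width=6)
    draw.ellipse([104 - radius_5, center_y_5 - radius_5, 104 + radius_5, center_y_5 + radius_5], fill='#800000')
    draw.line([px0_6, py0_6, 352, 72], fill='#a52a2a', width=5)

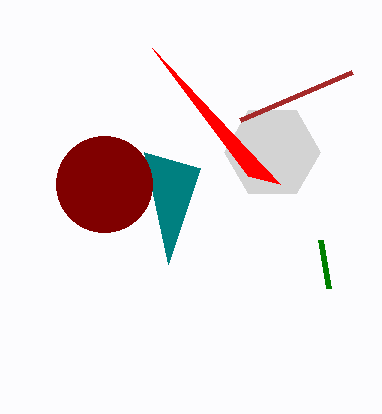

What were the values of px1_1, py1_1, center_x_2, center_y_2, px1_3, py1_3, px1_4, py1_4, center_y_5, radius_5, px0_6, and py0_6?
px1_1 = 168, py1_1 = 264, center_x_2 = 272, center_y_2 = 152, px1_3 = 152, py1_3 = 48, px1_4 = 328, py1_4 = 288, center_y_5 = 184, radius_5 = 48, px0_6 = 240, py0_6 = 120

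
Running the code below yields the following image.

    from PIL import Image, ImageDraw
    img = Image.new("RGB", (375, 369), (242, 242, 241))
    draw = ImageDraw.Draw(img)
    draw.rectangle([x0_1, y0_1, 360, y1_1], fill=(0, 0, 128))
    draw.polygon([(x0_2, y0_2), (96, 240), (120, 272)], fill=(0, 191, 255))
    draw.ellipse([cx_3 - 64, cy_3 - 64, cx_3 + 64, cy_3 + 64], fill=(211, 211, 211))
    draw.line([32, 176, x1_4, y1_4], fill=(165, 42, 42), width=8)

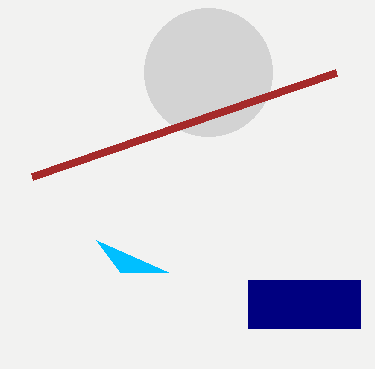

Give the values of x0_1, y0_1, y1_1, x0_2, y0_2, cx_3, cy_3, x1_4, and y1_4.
x0_1 = 248; y0_1 = 280; y1_1 = 328; x0_2 = 168; y0_2 = 272; cx_3 = 208; cy_3 = 72; x1_4 = 336; y1_4 = 72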